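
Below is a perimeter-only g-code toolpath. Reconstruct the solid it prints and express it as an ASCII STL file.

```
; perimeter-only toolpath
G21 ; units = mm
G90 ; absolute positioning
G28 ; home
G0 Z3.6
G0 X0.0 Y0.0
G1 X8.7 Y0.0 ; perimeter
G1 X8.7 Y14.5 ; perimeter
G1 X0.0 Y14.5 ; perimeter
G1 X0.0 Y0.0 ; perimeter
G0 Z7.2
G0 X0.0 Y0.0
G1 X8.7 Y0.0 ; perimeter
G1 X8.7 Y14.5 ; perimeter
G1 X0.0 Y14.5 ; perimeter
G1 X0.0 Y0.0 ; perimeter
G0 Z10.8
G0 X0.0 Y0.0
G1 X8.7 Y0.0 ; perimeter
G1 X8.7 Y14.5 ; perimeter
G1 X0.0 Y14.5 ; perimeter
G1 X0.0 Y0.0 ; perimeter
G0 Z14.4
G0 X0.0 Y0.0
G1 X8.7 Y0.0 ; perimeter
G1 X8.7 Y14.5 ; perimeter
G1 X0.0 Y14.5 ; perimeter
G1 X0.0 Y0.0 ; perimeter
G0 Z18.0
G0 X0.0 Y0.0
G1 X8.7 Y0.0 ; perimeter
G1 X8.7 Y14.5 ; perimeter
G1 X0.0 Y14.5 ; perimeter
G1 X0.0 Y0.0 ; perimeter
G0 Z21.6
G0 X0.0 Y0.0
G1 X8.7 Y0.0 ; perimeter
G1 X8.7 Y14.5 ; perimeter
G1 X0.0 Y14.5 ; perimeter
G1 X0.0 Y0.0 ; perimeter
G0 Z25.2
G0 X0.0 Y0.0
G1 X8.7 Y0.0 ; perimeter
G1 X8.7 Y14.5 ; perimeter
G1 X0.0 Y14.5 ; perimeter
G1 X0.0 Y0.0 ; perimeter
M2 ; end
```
solid part
  facet normal 0.0000 0.0000 -1.0000
    outer loop
      vertex 8.7 14.5 0.0
      vertex 8.7 0.0 0.0
      vertex 0.0 0.0 0.0
    endloop
  endfacet
  facet normal 0.0000 0.0000 -1.0000
    outer loop
      vertex 0.0 14.5 0.0
      vertex 8.7 14.5 0.0
      vertex 0.0 0.0 0.0
    endloop
  endfacet
  facet normal 0.0000 0.0000 1.0000
    outer loop
      vertex 0.0 0.0 25.2
      vertex 8.7 0.0 25.2
      vertex 8.7 14.5 25.2
    endloop
  endfacet
  facet normal 0.0000 0.0000 1.0000
    outer loop
      vertex 0.0 0.0 25.2
      vertex 8.7 14.5 25.2
      vertex 0.0 14.5 25.2
    endloop
  endfacet
  facet normal 0.0000 -1.0000 0.0000
    outer loop
      vertex 0.0 0.0 0.0
      vertex 8.7 0.0 0.0
      vertex 8.7 0.0 25.2
    endloop
  endfacet
  facet normal 0.0000 -1.0000 0.0000
    outer loop
      vertex 0.0 0.0 0.0
      vertex 8.7 0.0 25.2
      vertex 0.0 0.0 25.2
    endloop
  endfacet
  facet normal 0.0000 1.0000 0.0000
    outer loop
      vertex 8.7 14.5 25.2
      vertex 8.7 14.5 0.0
      vertex 0.0 14.5 0.0
    endloop
  endfacet
  facet normal 0.0000 1.0000 0.0000
    outer loop
      vertex 0.0 14.5 25.2
      vertex 8.7 14.5 25.2
      vertex 0.0 14.5 0.0
    endloop
  endfacet
  facet normal -1.0000 0.0000 0.0000
    outer loop
      vertex 0.0 14.5 25.2
      vertex 0.0 14.5 0.0
      vertex 0.0 0.0 0.0
    endloop
  endfacet
  facet normal -1.0000 0.0000 0.0000
    outer loop
      vertex 0.0 0.0 25.2
      vertex 0.0 14.5 25.2
      vertex 0.0 0.0 0.0
    endloop
  endfacet
  facet normal 1.0000 0.0000 0.0000
    outer loop
      vertex 8.7 0.0 0.0
      vertex 8.7 14.5 0.0
      vertex 8.7 14.5 25.2
    endloop
  endfacet
  facet normal 1.0000 0.0000 0.0000
    outer loop
      vertex 8.7 0.0 0.0
      vertex 8.7 14.5 25.2
      vertex 8.7 0.0 25.2
    endloop
  endfacet
endsolid part

The G0 Z moves step by Δz≈3.6 mm. Every layer's G1 loop is the same polygon, so the solid is a straight extrusion of it from z=0 to z≈25.2. Closing with flat bottom and top caps and triangulating gives 12 facets — a rectangular box, roughly 8.7 × 14.5 mm footprint and 25.2 mm tall.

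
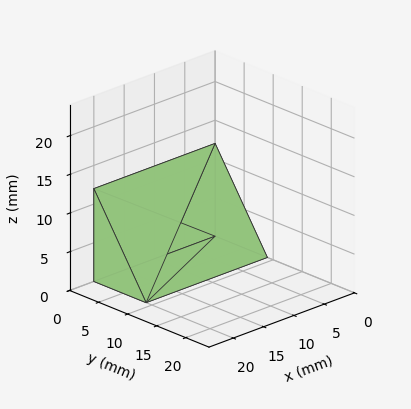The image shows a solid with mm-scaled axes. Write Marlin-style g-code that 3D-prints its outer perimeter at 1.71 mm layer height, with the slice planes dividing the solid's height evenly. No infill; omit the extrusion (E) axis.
Reading the render: the shape is a wedge (ramp): 20 × 9 mm base, rising to 12 mm along the y=0 edge and sloping linearly to z=0 at y=9 (dimensions read to the nearest mm from the axis ticks). For the g-code, the solid's height is divided into equal slices at the stated Δz and each level perimeter traced with G1 moves after a G0 lift.

; perimeter-only toolpath
G21 ; units = mm
G90 ; absolute positioning
G28 ; home
; layer 1
G0 Z1.71
G0 X0.00 Y0.00
G1 X20.00 Y0.00
G1 X20.00 Y7.71
G1 X0.00 Y7.71
G1 X0.00 Y0.00
; layer 2
G0 Z3.43
G0 X0.00 Y0.00
G1 X20.00 Y0.00
G1 X20.00 Y6.43
G1 X0.00 Y6.43
G1 X0.00 Y0.00
; layer 3
G0 Z5.14
G0 X0.00 Y0.00
G1 X20.00 Y0.00
G1 X20.00 Y5.14
G1 X0.00 Y5.14
G1 X0.00 Y0.00
; layer 4
G0 Z6.86
G0 X0.00 Y0.00
G1 X20.00 Y0.00
G1 X20.00 Y3.86
G1 X0.00 Y3.86
G1 X0.00 Y0.00
; layer 5
G0 Z8.57
G0 X0.00 Y0.00
G1 X20.00 Y0.00
G1 X20.00 Y2.57
G1 X0.00 Y2.57
G1 X0.00 Y0.00
; layer 6
G0 Z10.29
G0 X0.00 Y0.00
G1 X20.00 Y0.00
G1 X20.00 Y1.29
G1 X0.00 Y1.29
G1 X0.00 Y0.00
M2 ; end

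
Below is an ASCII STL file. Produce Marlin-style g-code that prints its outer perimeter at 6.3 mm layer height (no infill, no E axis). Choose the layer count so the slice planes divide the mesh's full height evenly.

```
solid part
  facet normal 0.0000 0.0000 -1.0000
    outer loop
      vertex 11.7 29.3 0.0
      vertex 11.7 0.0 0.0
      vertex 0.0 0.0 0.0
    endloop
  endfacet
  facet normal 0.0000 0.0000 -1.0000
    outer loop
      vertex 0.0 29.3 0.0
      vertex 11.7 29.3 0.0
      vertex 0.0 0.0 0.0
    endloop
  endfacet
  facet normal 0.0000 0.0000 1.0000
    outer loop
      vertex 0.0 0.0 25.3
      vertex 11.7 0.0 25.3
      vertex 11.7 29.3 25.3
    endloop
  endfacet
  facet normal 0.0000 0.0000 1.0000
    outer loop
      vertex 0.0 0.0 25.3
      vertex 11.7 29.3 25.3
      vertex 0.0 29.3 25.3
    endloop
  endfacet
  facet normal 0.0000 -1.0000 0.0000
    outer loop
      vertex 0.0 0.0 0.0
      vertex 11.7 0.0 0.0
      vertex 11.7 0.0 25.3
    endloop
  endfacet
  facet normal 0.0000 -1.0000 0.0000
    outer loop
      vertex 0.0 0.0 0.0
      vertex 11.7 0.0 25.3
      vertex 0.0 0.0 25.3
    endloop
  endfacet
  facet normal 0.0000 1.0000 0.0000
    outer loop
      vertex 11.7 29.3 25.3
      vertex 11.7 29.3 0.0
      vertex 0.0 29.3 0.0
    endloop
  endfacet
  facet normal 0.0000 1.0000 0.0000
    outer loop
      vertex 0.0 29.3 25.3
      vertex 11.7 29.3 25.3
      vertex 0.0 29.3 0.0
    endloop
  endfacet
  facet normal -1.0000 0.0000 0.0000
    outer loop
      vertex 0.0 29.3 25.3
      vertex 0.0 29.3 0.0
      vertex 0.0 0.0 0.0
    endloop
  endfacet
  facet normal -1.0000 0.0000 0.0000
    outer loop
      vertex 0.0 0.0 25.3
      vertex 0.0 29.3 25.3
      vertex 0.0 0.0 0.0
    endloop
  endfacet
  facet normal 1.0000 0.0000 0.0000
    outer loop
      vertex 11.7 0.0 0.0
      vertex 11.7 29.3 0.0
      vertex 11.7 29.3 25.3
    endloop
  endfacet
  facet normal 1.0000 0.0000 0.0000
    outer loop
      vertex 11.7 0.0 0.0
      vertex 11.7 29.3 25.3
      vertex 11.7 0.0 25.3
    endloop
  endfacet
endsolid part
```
; perimeter-only toolpath
G21 ; units = mm
G90 ; absolute positioning
G28 ; home
; layer 1
G0 Z6.3
G0 X0.0 Y0.0
G1 X11.7 Y0.0
G1 X11.7 Y29.3
G1 X0.0 Y29.3
G1 X0.0 Y0.0
; layer 2
G0 Z12.7
G0 X0.0 Y0.0
G1 X11.7 Y0.0
G1 X11.7 Y29.3
G1 X0.0 Y29.3
G1 X0.0 Y0.0
; layer 3
G0 Z19.0
G0 X0.0 Y0.0
G1 X11.7 Y0.0
G1 X11.7 Y29.3
G1 X0.0 Y29.3
G1 X0.0 Y0.0
; layer 4
G0 Z25.3
G0 X0.0 Y0.0
G1 X11.7 Y0.0
G1 X11.7 Y29.3
G1 X0.0 Y29.3
G1 X0.0 Y0.0
M2 ; end

The solid is a rectangular box, roughly 11.7 × 29.3 mm footprint and 25.3 mm tall. Slicing at Δz = 6.3 mm — 4 equal slices spanning the solid's height, so layer i sits at z = i·h/4 — gives 4 non-empty perimeters. Each is a 4-segment closed polygon; G0 lifts to the layer z and rapids to the start vertex, then G1 traces the edges.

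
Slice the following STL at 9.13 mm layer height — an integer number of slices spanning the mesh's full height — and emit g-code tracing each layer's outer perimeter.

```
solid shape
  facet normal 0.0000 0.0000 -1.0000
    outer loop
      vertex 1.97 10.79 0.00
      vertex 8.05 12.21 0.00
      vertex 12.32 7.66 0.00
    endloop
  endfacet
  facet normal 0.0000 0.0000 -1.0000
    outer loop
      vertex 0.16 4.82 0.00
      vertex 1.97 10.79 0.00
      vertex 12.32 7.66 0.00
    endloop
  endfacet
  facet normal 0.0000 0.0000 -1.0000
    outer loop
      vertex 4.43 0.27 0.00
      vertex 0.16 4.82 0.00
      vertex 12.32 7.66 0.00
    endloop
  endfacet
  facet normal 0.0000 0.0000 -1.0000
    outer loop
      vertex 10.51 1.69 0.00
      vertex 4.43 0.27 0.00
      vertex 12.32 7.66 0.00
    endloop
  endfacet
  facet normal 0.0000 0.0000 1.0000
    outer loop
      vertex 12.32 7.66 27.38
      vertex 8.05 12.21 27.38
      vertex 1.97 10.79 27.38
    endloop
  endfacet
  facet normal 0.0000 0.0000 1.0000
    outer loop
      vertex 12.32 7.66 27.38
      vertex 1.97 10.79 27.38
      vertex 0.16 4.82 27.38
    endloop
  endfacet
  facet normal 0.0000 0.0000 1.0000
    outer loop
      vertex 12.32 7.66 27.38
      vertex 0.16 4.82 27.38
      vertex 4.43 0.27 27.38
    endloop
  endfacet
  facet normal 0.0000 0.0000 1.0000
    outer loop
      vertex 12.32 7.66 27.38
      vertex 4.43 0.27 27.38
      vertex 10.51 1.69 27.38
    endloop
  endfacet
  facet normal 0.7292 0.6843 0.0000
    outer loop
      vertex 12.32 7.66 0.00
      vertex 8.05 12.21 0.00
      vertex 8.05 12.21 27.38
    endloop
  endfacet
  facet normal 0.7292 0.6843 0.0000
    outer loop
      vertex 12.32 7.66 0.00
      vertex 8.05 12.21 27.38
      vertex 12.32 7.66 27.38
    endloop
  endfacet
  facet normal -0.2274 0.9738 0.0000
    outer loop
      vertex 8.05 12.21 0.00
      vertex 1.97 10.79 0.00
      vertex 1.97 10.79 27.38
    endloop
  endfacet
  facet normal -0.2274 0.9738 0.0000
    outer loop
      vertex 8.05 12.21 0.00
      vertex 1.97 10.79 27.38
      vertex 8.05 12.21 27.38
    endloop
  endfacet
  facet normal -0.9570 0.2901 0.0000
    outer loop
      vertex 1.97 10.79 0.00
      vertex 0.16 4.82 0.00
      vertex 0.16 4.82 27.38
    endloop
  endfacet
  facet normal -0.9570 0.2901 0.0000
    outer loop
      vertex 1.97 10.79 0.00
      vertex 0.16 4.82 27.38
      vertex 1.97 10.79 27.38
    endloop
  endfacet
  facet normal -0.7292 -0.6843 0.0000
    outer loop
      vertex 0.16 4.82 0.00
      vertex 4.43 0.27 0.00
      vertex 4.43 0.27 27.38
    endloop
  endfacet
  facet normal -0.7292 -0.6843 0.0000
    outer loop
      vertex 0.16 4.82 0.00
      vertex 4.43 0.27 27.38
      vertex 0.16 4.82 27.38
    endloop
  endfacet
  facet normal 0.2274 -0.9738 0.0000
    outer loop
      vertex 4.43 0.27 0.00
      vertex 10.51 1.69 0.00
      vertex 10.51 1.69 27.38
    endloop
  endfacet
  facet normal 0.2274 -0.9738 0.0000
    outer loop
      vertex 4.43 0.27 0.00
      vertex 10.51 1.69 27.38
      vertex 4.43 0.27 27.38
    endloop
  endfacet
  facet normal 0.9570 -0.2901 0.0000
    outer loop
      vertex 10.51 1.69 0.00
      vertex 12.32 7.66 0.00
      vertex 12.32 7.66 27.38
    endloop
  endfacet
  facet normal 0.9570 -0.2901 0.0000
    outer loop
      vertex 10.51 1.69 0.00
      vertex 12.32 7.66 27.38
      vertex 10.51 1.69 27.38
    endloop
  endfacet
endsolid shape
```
; perimeter-only toolpath
G21 ; units = mm
G90 ; absolute positioning
G28 ; home
; layer 1
G0 Z9.13
G0 X12.32 Y7.66
G1 X8.05 Y12.21
G1 X1.97 Y10.79
G1 X0.16 Y4.82
G1 X4.43 Y0.27
G1 X10.51 Y1.69
G1 X12.32 Y7.66
; layer 2
G0 Z18.25
G0 X12.32 Y7.66
G1 X8.05 Y12.21
G1 X1.97 Y10.79
G1 X0.16 Y4.82
G1 X4.43 Y0.27
G1 X10.51 Y1.69
G1 X12.32 Y7.66
; layer 3
G0 Z27.38
G0 X12.32 Y7.66
G1 X8.05 Y12.21
G1 X1.97 Y10.79
G1 X0.16 Y4.82
G1 X4.43 Y0.27
G1 X10.51 Y1.69
G1 X12.32 Y7.66
M2 ; end

The solid is a regular 6-sided prism (a cylinder approximated with 6 flat sides), circumscribed radius ≈ 6.24 mm, height ≈ 27.4 mm. Slicing at Δz = 9.13 mm — 3 equal slices spanning the solid's height, so layer i sits at z = i·h/3 — gives 3 non-empty perimeters. Each is a 6-segment closed polygon; G0 lifts to the layer z and rapids to the start vertex, then G1 traces the edges.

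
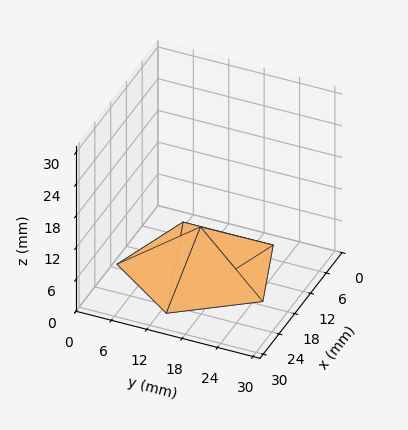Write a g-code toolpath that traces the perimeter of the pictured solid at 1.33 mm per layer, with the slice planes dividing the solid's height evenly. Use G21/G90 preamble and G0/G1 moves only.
Reading the render: the shape is a regular 5-sided pyramid, base circumscribed radius ≈ 13 mm, apex at z ≈ 8 mm (dimensions read to the nearest mm from the axis ticks). For the g-code, the solid's height is divided into equal slices at the stated Δz and each level perimeter traced with G1 moves after a G0 lift.

; perimeter-only toolpath
G21 ; units = mm
G90 ; absolute positioning
G28 ; home
; layer 1
G0 Z1.33
G0 X23.83 Y13.00
G1 X16.35 Y23.30
G1 X4.23 Y19.37
G1 X4.23 Y6.63
G1 X16.35 Y2.70
G1 X23.83 Y13.00
; layer 2
G0 Z2.67
G0 X21.67 Y13.00
G1 X15.68 Y21.24
G1 X5.99 Y18.09
G1 X5.99 Y7.91
G1 X15.68 Y4.76
G1 X21.67 Y13.00
; layer 3
G0 Z4.00
G0 X19.50 Y13.00
G1 X15.01 Y19.18
G1 X7.74 Y16.82
G1 X7.74 Y9.18
G1 X15.01 Y6.82
G1 X19.50 Y13.00
; layer 4
G0 Z5.33
G0 X17.33 Y13.00
G1 X14.34 Y17.12
G1 X9.49 Y15.55
G1 X9.49 Y10.45
G1 X14.34 Y8.88
G1 X17.33 Y13.00
; layer 5
G0 Z6.67
G0 X15.17 Y13.00
G1 X13.67 Y15.06
G1 X11.25 Y14.27
G1 X11.25 Y11.73
G1 X13.67 Y10.94
G1 X15.17 Y13.00
M2 ; end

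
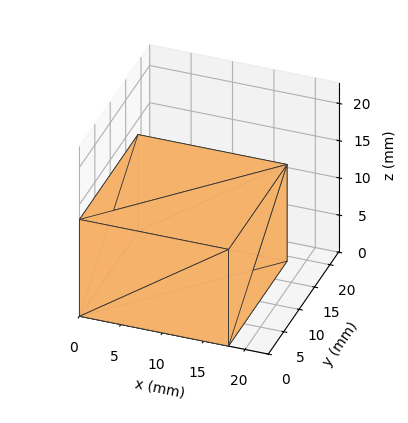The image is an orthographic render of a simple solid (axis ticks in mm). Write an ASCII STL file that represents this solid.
Reading the render: the shape is a rectangular box, roughly 18 × 19 mm footprint and 13 mm tall (dimensions read to the nearest mm from the axis ticks). For the STL, each face is triangulated and given an outward normal.

solid part
  facet normal 0.0000 0.0000 -1.0000
    outer loop
      vertex 18.00 19.00 0.00
      vertex 18.00 0.00 0.00
      vertex 0.00 0.00 0.00
    endloop
  endfacet
  facet normal 0.0000 0.0000 -1.0000
    outer loop
      vertex 0.00 19.00 0.00
      vertex 18.00 19.00 0.00
      vertex 0.00 0.00 0.00
    endloop
  endfacet
  facet normal 0.0000 0.0000 1.0000
    outer loop
      vertex 0.00 0.00 13.00
      vertex 18.00 0.00 13.00
      vertex 18.00 19.00 13.00
    endloop
  endfacet
  facet normal 0.0000 0.0000 1.0000
    outer loop
      vertex 0.00 0.00 13.00
      vertex 18.00 19.00 13.00
      vertex 0.00 19.00 13.00
    endloop
  endfacet
  facet normal 0.0000 -1.0000 0.0000
    outer loop
      vertex 0.00 0.00 0.00
      vertex 18.00 0.00 0.00
      vertex 18.00 0.00 13.00
    endloop
  endfacet
  facet normal 0.0000 -1.0000 0.0000
    outer loop
      vertex 0.00 0.00 0.00
      vertex 18.00 0.00 13.00
      vertex 0.00 0.00 13.00
    endloop
  endfacet
  facet normal 0.0000 1.0000 0.0000
    outer loop
      vertex 18.00 19.00 13.00
      vertex 18.00 19.00 0.00
      vertex 0.00 19.00 0.00
    endloop
  endfacet
  facet normal 0.0000 1.0000 0.0000
    outer loop
      vertex 0.00 19.00 13.00
      vertex 18.00 19.00 13.00
      vertex 0.00 19.00 0.00
    endloop
  endfacet
  facet normal -1.0000 0.0000 0.0000
    outer loop
      vertex 0.00 19.00 13.00
      vertex 0.00 19.00 0.00
      vertex 0.00 0.00 0.00
    endloop
  endfacet
  facet normal -1.0000 0.0000 0.0000
    outer loop
      vertex 0.00 0.00 13.00
      vertex 0.00 19.00 13.00
      vertex 0.00 0.00 0.00
    endloop
  endfacet
  facet normal 1.0000 0.0000 0.0000
    outer loop
      vertex 18.00 0.00 0.00
      vertex 18.00 19.00 0.00
      vertex 18.00 19.00 13.00
    endloop
  endfacet
  facet normal 1.0000 0.0000 0.0000
    outer loop
      vertex 18.00 0.00 0.00
      vertex 18.00 19.00 13.00
      vertex 18.00 0.00 13.00
    endloop
  endfacet
endsolid part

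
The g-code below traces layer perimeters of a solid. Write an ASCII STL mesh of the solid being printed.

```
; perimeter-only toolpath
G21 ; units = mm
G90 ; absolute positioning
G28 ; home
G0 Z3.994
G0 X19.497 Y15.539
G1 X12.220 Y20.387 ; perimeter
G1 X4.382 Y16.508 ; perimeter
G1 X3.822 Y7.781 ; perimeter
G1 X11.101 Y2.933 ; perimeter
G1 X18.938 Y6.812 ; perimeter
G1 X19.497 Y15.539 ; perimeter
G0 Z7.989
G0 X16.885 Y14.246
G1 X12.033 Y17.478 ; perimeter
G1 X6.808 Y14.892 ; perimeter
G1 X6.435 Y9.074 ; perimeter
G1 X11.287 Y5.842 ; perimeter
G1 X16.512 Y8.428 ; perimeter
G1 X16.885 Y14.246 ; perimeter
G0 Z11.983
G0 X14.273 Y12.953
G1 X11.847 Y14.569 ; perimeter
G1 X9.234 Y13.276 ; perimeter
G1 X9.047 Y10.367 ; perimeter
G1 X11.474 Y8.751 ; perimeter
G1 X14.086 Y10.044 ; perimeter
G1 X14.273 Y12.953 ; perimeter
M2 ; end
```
solid part
  facet normal 0.0000 0.0000 -1.0000
    outer loop
      vertex 1.956 18.124 0.000
      vertex 12.406 23.296 0.000
      vertex 22.110 16.832 0.000
    endloop
  endfacet
  facet normal 0.0000 0.0000 -1.0000
    outer loop
      vertex 1.210 6.488 0.000
      vertex 1.956 18.124 0.000
      vertex 22.110 16.832 0.000
    endloop
  endfacet
  facet normal 0.0000 0.0000 -1.0000
    outer loop
      vertex 10.914 0.024 0.000
      vertex 1.210 6.488 0.000
      vertex 22.110 16.832 0.000
    endloop
  endfacet
  facet normal 0.0000 0.0000 -1.0000
    outer loop
      vertex 21.364 5.196 0.000
      vertex 10.914 0.024 0.000
      vertex 22.110 16.832 0.000
    endloop
  endfacet
  facet normal 0.4686 0.7035 0.5343
    outer loop
      vertex 22.110 16.832 0.000
      vertex 12.406 23.296 0.000
      vertex 11.660 11.660 15.977
    endloop
  endfacet
  facet normal -0.3750 0.7576 0.5343
    outer loop
      vertex 12.406 23.296 0.000
      vertex 1.956 18.124 0.000
      vertex 11.660 11.660 15.977
    endloop
  endfacet
  facet normal -0.8436 0.0541 0.5343
    outer loop
      vertex 1.956 18.124 0.000
      vertex 1.210 6.488 0.000
      vertex 11.660 11.660 15.977
    endloop
  endfacet
  facet normal -0.4686 -0.7035 0.5343
    outer loop
      vertex 1.210 6.488 0.000
      vertex 10.914 0.024 0.000
      vertex 11.660 11.660 15.977
    endloop
  endfacet
  facet normal 0.3750 -0.7576 0.5343
    outer loop
      vertex 10.914 0.024 0.000
      vertex 21.364 5.196 0.000
      vertex 11.660 11.660 15.977
    endloop
  endfacet
  facet normal 0.8436 -0.0541 0.5343
    outer loop
      vertex 21.364 5.196 0.000
      vertex 22.110 16.832 0.000
      vertex 11.660 11.660 15.977
    endloop
  endfacet
endsolid part

The G0 Z moves step by Δz≈3.994 mm. The G1 loops shrink linearly with z, so the solid tapers from its base footprint up to z≈16. Closing with a flat bottom cap and the tapered top and triangulating gives 10 facets — a regular 6-sided pyramid, base circumscribed radius ≈ 11.7 mm, apex at z ≈ 16 mm.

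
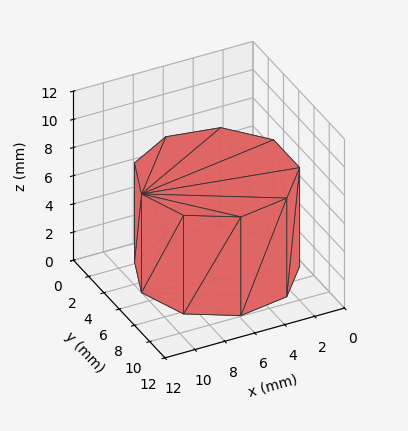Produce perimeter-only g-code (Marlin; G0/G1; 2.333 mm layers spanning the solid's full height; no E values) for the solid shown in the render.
Reading the render: the shape is a regular 9-sided prism (a cylinder approximated with 9 flat sides), circumscribed radius ≈ 5 mm, height ≈ 7 mm (dimensions read to the nearest mm from the axis ticks). For the g-code, the solid's height is divided into equal slices at the stated Δz and each level perimeter traced with G1 moves after a G0 lift.

; perimeter-only toolpath
G21 ; units = mm
G90 ; absolute positioning
G28 ; home
; layer 1
G0 Z2.333
G0 X10.000 Y5.000
G1 X8.830 Y8.214
G1 X5.868 Y9.924
G1 X2.500 Y9.330
G1 X0.302 Y6.710
G1 X0.302 Y3.290
G1 X2.500 Y0.670
G1 X5.868 Y0.076
G1 X8.830 Y1.786
G1 X10.000 Y5.000
; layer 2
G0 Z4.667
G0 X10.000 Y5.000
G1 X8.830 Y8.214
G1 X5.868 Y9.924
G1 X2.500 Y9.330
G1 X0.302 Y6.710
G1 X0.302 Y3.290
G1 X2.500 Y0.670
G1 X5.868 Y0.076
G1 X8.830 Y1.786
G1 X10.000 Y5.000
; layer 3
G0 Z7.000
G0 X10.000 Y5.000
G1 X8.830 Y8.214
G1 X5.868 Y9.924
G1 X2.500 Y9.330
G1 X0.302 Y6.710
G1 X0.302 Y3.290
G1 X2.500 Y0.670
G1 X5.868 Y0.076
G1 X8.830 Y1.786
G1 X10.000 Y5.000
M2 ; end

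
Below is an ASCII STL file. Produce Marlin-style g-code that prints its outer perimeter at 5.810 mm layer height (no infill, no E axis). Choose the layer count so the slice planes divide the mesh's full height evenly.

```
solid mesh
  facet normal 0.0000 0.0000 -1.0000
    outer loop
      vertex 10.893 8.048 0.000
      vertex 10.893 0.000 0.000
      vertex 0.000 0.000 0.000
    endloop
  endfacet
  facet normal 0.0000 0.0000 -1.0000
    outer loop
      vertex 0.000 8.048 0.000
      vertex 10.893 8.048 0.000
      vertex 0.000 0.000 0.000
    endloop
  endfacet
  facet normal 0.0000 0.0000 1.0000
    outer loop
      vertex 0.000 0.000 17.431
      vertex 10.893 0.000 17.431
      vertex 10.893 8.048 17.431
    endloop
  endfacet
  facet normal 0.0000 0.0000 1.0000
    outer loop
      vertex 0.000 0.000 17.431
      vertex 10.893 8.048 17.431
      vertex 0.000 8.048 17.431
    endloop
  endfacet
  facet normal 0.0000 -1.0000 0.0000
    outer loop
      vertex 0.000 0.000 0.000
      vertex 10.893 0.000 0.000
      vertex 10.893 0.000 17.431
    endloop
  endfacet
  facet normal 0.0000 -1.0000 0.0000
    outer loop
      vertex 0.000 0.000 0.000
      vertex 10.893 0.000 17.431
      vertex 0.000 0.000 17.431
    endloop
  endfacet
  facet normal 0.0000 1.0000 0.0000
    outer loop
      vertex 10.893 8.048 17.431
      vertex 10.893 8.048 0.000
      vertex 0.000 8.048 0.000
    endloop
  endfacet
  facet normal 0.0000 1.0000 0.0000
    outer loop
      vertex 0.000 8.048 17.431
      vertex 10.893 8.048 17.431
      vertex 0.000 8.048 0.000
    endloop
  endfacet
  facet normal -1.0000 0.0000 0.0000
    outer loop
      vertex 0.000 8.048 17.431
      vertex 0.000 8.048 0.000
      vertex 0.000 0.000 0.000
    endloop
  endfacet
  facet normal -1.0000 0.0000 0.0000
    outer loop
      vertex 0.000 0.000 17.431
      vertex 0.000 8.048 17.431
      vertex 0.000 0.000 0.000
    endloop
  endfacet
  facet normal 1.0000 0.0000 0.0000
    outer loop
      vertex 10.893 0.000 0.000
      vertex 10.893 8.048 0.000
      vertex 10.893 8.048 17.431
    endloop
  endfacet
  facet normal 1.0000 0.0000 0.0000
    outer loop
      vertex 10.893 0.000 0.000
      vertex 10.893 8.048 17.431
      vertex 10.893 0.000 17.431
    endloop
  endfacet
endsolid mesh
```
; perimeter-only toolpath
G21 ; units = mm
G90 ; absolute positioning
G28 ; home
; layer 1
G0 Z5.810
G0 X0.000 Y0.000
G1 X10.893 Y0.000
G1 X10.893 Y8.048
G1 X0.000 Y8.048
G1 X0.000 Y0.000
; layer 2
G0 Z11.621
G0 X0.000 Y0.000
G1 X10.893 Y0.000
G1 X10.893 Y8.048
G1 X0.000 Y8.048
G1 X0.000 Y0.000
; layer 3
G0 Z17.431
G0 X0.000 Y0.000
G1 X10.893 Y0.000
G1 X10.893 Y8.048
G1 X0.000 Y8.048
G1 X0.000 Y0.000
M2 ; end

The solid is a rectangular box, roughly 10.9 × 8.05 mm footprint and 17.4 mm tall. Slicing at Δz = 5.810 mm — 3 equal slices spanning the solid's height, so layer i sits at z = i·h/3 — gives 3 non-empty perimeters. Each is a 4-segment closed polygon; G0 lifts to the layer z and rapids to the start vertex, then G1 traces the edges.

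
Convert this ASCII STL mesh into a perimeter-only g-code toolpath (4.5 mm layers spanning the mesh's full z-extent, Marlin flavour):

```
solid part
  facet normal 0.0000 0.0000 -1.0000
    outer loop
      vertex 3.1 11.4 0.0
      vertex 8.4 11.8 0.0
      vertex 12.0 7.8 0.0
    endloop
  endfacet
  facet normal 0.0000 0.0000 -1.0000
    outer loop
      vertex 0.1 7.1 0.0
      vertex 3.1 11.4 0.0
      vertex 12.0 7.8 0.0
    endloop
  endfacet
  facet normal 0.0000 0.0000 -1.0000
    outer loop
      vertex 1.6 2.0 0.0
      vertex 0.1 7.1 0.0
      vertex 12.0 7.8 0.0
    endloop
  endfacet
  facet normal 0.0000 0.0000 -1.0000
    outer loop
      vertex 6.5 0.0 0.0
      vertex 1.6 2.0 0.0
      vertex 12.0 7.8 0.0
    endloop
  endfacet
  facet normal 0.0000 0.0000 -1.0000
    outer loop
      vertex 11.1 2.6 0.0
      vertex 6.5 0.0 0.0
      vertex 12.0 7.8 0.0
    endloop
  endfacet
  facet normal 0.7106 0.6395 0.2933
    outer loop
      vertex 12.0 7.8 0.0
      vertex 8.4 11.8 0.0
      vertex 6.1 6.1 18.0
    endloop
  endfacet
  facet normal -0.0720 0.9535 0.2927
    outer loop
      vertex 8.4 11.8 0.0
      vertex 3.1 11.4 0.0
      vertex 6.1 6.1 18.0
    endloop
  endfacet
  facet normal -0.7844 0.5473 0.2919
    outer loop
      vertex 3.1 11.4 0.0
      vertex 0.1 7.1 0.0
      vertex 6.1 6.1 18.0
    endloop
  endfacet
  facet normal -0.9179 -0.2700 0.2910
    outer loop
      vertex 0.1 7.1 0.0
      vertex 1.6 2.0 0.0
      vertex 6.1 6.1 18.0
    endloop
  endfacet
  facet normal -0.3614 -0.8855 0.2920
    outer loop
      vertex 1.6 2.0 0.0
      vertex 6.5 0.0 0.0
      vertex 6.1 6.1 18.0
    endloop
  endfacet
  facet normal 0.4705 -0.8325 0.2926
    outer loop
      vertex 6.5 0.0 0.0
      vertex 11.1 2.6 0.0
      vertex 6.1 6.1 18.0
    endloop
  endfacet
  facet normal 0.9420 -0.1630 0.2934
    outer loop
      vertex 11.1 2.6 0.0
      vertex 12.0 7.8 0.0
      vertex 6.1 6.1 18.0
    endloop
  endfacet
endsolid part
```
; perimeter-only toolpath
G21 ; units = mm
G90 ; absolute positioning
G28 ; home
; layer 1
G0 Z4.5
G0 X10.5 Y7.4
G1 X7.8 Y10.4
G1 X3.9 Y10.1
G1 X1.6 Y6.8
G1 X2.7 Y3.0
G1 X6.4 Y1.5
G1 X9.8 Y3.5
G1 X10.5 Y7.4
; layer 2
G0 Z9.0
G0 X9.1 Y6.9
G1 X7.2 Y8.9
G1 X4.6 Y8.8
G1 X3.1 Y6.6
G1 X3.8 Y4.0
G1 X6.3 Y3.0
G1 X8.6 Y4.3
G1 X9.1 Y6.9
; layer 3
G0 Z13.5
G0 X7.6 Y6.5
G1 X6.7 Y7.5
G1 X5.3 Y7.4
G1 X4.6 Y6.3
G1 X5.0 Y5.1
G1 X6.2 Y4.6
G1 X7.3 Y5.2
G1 X7.6 Y6.5
M2 ; end

The solid is a regular 7-sided pyramid, base circumscribed radius ≈ 6.1 mm, apex at z ≈ 18 mm. Slicing at Δz = 4.5 mm — 4 equal slices spanning the solid's height, so layer i sits at z = i·h/4 — gives 3 non-empty perimeters. Each is a 7-segment closed polygon; G0 lifts to the layer z and rapids to the start vertex, then G1 traces the edges. The cross-section shrinks linearly with z (the slice at the apex is degenerate and omitted).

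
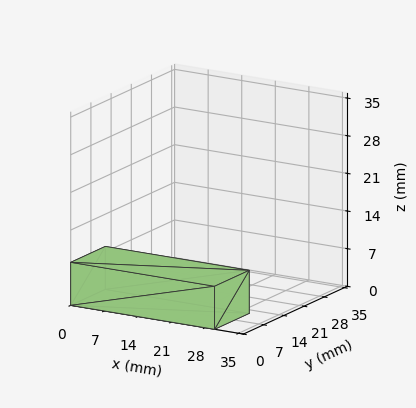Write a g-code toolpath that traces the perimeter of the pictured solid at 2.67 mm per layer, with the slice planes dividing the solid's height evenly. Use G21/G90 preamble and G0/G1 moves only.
Reading the render: the shape is a rectangular box, roughly 30 × 12 mm footprint and 8 mm tall (dimensions read to the nearest mm from the axis ticks). For the g-code, the solid's height is divided into equal slices at the stated Δz and each level perimeter traced with G1 moves after a G0 lift.

; perimeter-only toolpath
G21 ; units = mm
G90 ; absolute positioning
G28 ; home
; layer 1
G0 Z2.67
G0 X0.00 Y0.00
G1 X30.00 Y0.00
G1 X30.00 Y12.00
G1 X0.00 Y12.00
G1 X0.00 Y0.00
; layer 2
G0 Z5.33
G0 X0.00 Y0.00
G1 X30.00 Y0.00
G1 X30.00 Y12.00
G1 X0.00 Y12.00
G1 X0.00 Y0.00
; layer 3
G0 Z8.00
G0 X0.00 Y0.00
G1 X30.00 Y0.00
G1 X30.00 Y12.00
G1 X0.00 Y12.00
G1 X0.00 Y0.00
M2 ; end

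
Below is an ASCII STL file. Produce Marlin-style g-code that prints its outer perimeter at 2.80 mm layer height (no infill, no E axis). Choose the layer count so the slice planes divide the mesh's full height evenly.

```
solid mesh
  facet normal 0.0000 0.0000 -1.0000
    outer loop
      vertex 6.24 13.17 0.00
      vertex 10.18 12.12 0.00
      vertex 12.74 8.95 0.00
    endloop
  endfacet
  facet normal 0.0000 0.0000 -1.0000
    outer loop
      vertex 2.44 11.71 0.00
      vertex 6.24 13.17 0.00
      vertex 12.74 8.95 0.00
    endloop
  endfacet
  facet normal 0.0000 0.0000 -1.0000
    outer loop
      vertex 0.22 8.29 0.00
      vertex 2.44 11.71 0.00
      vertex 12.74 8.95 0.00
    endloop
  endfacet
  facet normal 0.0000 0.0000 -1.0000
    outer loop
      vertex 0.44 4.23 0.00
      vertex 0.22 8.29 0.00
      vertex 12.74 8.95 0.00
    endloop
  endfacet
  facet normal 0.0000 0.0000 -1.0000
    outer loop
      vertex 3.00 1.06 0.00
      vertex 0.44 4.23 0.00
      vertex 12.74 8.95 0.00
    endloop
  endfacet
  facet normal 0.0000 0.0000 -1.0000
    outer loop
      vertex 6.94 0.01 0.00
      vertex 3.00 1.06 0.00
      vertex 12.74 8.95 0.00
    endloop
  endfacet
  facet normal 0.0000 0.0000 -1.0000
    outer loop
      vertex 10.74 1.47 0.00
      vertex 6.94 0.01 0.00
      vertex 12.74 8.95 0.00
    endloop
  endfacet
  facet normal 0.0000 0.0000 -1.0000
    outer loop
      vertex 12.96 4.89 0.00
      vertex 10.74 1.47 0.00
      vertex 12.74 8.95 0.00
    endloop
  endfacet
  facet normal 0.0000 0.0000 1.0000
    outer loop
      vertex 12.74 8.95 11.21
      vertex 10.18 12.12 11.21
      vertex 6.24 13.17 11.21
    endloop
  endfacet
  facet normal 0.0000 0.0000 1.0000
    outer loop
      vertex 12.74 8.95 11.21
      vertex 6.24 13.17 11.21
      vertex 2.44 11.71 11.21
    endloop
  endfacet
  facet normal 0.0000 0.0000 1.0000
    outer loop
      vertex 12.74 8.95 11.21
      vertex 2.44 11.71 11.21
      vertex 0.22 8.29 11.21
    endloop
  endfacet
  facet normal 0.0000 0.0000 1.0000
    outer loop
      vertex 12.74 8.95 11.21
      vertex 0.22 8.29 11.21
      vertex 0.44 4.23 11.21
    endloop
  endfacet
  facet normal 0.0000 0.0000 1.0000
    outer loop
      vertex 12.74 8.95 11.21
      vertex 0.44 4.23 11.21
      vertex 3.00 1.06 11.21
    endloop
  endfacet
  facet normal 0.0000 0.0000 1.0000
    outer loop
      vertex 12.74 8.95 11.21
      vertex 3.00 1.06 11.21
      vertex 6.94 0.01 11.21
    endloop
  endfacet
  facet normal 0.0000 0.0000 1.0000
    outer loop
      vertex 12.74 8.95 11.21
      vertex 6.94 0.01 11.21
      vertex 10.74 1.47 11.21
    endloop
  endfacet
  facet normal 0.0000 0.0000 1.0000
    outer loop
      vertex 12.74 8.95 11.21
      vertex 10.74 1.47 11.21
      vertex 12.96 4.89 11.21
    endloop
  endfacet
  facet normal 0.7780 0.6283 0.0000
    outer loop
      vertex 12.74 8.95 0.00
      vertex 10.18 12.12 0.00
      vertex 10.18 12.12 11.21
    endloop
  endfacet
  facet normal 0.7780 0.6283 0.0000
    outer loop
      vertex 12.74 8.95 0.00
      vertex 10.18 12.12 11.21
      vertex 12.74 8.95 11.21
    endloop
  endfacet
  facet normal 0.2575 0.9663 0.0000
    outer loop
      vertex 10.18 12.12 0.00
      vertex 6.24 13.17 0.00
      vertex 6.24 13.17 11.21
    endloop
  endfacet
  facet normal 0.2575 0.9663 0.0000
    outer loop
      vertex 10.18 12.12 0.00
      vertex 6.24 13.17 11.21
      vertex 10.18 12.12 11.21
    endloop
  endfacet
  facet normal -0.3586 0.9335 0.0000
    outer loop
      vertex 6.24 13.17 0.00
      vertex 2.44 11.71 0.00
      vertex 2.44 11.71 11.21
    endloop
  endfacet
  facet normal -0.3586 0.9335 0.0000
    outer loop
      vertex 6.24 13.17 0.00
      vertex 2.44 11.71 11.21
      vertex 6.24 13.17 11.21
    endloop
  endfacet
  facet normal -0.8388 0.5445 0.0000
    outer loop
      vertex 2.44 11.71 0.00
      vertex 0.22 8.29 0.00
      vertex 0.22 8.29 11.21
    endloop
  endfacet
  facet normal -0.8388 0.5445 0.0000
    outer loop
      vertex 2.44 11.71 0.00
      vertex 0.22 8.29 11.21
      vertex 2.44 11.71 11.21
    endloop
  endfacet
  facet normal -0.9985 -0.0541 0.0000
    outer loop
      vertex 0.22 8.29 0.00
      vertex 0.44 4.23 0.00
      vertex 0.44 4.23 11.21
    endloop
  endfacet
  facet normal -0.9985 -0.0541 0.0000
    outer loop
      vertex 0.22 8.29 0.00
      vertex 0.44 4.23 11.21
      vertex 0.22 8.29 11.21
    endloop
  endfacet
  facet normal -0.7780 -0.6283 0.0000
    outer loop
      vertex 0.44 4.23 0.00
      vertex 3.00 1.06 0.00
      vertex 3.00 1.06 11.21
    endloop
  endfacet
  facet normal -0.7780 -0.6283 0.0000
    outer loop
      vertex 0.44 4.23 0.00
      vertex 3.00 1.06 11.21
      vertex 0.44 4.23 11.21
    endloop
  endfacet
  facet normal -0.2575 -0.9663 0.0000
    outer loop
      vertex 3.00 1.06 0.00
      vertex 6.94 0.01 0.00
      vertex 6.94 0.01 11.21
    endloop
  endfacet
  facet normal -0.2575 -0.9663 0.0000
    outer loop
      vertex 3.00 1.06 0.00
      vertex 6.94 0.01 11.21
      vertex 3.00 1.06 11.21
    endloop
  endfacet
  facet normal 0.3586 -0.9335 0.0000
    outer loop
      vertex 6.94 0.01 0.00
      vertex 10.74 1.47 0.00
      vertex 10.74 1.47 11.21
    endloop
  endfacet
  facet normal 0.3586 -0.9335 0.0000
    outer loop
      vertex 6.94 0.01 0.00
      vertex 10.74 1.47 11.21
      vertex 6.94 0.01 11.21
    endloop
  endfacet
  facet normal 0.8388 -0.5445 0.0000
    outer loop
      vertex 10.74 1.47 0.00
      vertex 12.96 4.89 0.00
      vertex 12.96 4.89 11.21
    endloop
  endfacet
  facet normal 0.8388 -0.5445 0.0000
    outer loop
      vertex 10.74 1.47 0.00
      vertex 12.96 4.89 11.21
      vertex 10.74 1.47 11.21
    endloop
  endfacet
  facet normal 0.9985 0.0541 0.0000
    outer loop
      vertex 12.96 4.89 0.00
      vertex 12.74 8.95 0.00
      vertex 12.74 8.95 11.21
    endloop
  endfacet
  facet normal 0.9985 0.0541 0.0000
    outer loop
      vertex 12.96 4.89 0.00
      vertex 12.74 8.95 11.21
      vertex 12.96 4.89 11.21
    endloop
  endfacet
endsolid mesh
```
; perimeter-only toolpath
G21 ; units = mm
G90 ; absolute positioning
G28 ; home
; layer 1
G0 Z2.80
G0 X12.74 Y8.95
G1 X10.18 Y12.12
G1 X6.24 Y13.17
G1 X2.44 Y11.71
G1 X0.22 Y8.29
G1 X0.44 Y4.23
G1 X3.00 Y1.06
G1 X6.94 Y0.01
G1 X10.74 Y1.47
G1 X12.96 Y4.89
G1 X12.74 Y8.95
; layer 2
G0 Z5.61
G0 X12.74 Y8.95
G1 X10.18 Y12.12
G1 X6.24 Y13.17
G1 X2.44 Y11.71
G1 X0.22 Y8.29
G1 X0.44 Y4.23
G1 X3.00 Y1.06
G1 X6.94 Y0.01
G1 X10.74 Y1.47
G1 X12.96 Y4.89
G1 X12.74 Y8.95
; layer 3
G0 Z8.41
G0 X12.74 Y8.95
G1 X10.18 Y12.12
G1 X6.24 Y13.17
G1 X2.44 Y11.71
G1 X0.22 Y8.29
G1 X0.44 Y4.23
G1 X3.00 Y1.06
G1 X6.94 Y0.01
G1 X10.74 Y1.47
G1 X12.96 Y4.89
G1 X12.74 Y8.95
; layer 4
G0 Z11.21
G0 X12.74 Y8.95
G1 X10.18 Y12.12
G1 X6.24 Y13.17
G1 X2.44 Y11.71
G1 X0.22 Y8.29
G1 X0.44 Y4.23
G1 X3.00 Y1.06
G1 X6.94 Y0.01
G1 X10.74 Y1.47
G1 X12.96 Y4.89
G1 X12.74 Y8.95
M2 ; end

The solid is a regular 10-sided prism (a cylinder approximated with 10 flat sides), circumscribed radius ≈ 6.59 mm, height ≈ 11.2 mm. Slicing at Δz = 2.80 mm — 4 equal slices spanning the solid's height, so layer i sits at z = i·h/4 — gives 4 non-empty perimeters. Each is a 10-segment closed polygon; G0 lifts to the layer z and rapids to the start vertex, then G1 traces the edges.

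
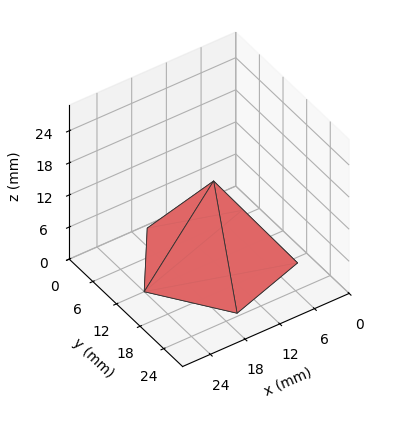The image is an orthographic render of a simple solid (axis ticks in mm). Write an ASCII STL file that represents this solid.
Reading the render: the shape is a regular 5-sided pyramid, base circumscribed radius ≈ 12 mm, apex at z ≈ 15 mm (dimensions read to the nearest mm from the axis ticks). For the STL, each face is triangulated and given an outward normal.

solid part
  facet normal 0.0000 0.0000 -1.0000
    outer loop
      vertex 2.29 19.05 0.00
      vertex 15.71 23.41 0.00
      vertex 24.00 12.00 0.00
    endloop
  endfacet
  facet normal 0.0000 0.0000 -1.0000
    outer loop
      vertex 2.29 4.95 0.00
      vertex 2.29 19.05 0.00
      vertex 24.00 12.00 0.00
    endloop
  endfacet
  facet normal 0.0000 0.0000 -1.0000
    outer loop
      vertex 15.71 0.59 0.00
      vertex 2.29 4.95 0.00
      vertex 24.00 12.00 0.00
    endloop
  endfacet
  facet normal 0.6792 0.4935 0.5433
    outer loop
      vertex 24.00 12.00 0.00
      vertex 15.71 23.41 0.00
      vertex 12.00 12.00 15.00
    endloop
  endfacet
  facet normal -0.2594 0.7985 0.5432
    outer loop
      vertex 15.71 23.41 0.00
      vertex 2.29 19.05 0.00
      vertex 12.00 12.00 15.00
    endloop
  endfacet
  facet normal -0.8395 0.0000 0.5434
    outer loop
      vertex 2.29 19.05 0.00
      vertex 2.29 4.95 0.00
      vertex 12.00 12.00 15.00
    endloop
  endfacet
  facet normal -0.2594 -0.7985 0.5432
    outer loop
      vertex 2.29 4.95 0.00
      vertex 15.71 0.59 0.00
      vertex 12.00 12.00 15.00
    endloop
  endfacet
  facet normal 0.6792 -0.4935 0.5433
    outer loop
      vertex 15.71 0.59 0.00
      vertex 24.00 12.00 0.00
      vertex 12.00 12.00 15.00
    endloop
  endfacet
endsolid part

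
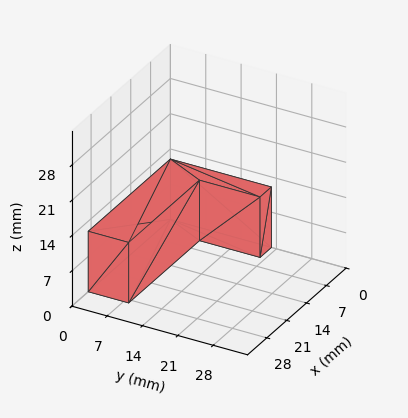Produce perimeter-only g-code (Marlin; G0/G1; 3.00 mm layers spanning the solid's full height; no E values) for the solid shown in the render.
Reading the render: the shape is an L-shaped prism: outer 29 × 20 mm, arm thicknesses ≈ 8 mm (horizontal) and 4 mm (vertical), extruded 12 mm in z (dimensions read to the nearest mm from the axis ticks). For the g-code, the solid's height is divided into equal slices at the stated Δz and each level perimeter traced with G1 moves after a G0 lift.

; perimeter-only toolpath
G21 ; units = mm
G90 ; absolute positioning
G28 ; home
; layer 1
G0 Z3.00
G0 X0.00 Y0.00
G1 X29.00 Y0.00
G1 X29.00 Y8.00
G1 X4.00 Y8.00
G1 X4.00 Y20.00
G1 X0.00 Y20.00
G1 X0.00 Y0.00
; layer 2
G0 Z6.00
G0 X0.00 Y0.00
G1 X29.00 Y0.00
G1 X29.00 Y8.00
G1 X4.00 Y8.00
G1 X4.00 Y20.00
G1 X0.00 Y20.00
G1 X0.00 Y0.00
; layer 3
G0 Z9.00
G0 X0.00 Y0.00
G1 X29.00 Y0.00
G1 X29.00 Y8.00
G1 X4.00 Y8.00
G1 X4.00 Y20.00
G1 X0.00 Y20.00
G1 X0.00 Y0.00
; layer 4
G0 Z12.00
G0 X0.00 Y0.00
G1 X29.00 Y0.00
G1 X29.00 Y8.00
G1 X4.00 Y8.00
G1 X4.00 Y20.00
G1 X0.00 Y20.00
G1 X0.00 Y0.00
M2 ; end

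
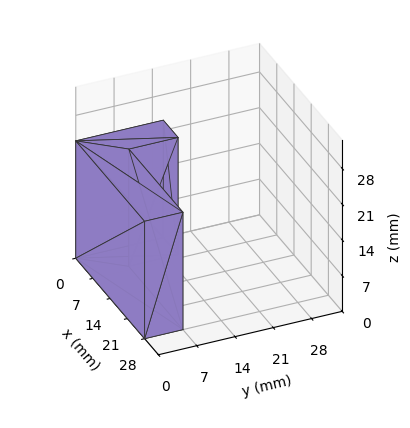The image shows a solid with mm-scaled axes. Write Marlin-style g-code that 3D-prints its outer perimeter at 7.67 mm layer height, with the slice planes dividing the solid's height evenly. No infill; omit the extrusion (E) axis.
Reading the render: the shape is an L-shaped prism: outer 28 × 16 mm, arm thicknesses ≈ 7 mm (horizontal) and 6 mm (vertical), extruded 23 mm in z (dimensions read to the nearest mm from the axis ticks). For the g-code, the solid's height is divided into equal slices at the stated Δz and each level perimeter traced with G1 moves after a G0 lift.

; perimeter-only toolpath
G21 ; units = mm
G90 ; absolute positioning
G28 ; home
; layer 1
G0 Z7.67
G0 X0.00 Y0.00
G1 X28.00 Y0.00
G1 X28.00 Y7.00
G1 X6.00 Y7.00
G1 X6.00 Y16.00
G1 X0.00 Y16.00
G1 X0.00 Y0.00
; layer 2
G0 Z15.33
G0 X0.00 Y0.00
G1 X28.00 Y0.00
G1 X28.00 Y7.00
G1 X6.00 Y7.00
G1 X6.00 Y16.00
G1 X0.00 Y16.00
G1 X0.00 Y0.00
; layer 3
G0 Z23.00
G0 X0.00 Y0.00
G1 X28.00 Y0.00
G1 X28.00 Y7.00
G1 X6.00 Y7.00
G1 X6.00 Y16.00
G1 X0.00 Y16.00
G1 X0.00 Y0.00
M2 ; end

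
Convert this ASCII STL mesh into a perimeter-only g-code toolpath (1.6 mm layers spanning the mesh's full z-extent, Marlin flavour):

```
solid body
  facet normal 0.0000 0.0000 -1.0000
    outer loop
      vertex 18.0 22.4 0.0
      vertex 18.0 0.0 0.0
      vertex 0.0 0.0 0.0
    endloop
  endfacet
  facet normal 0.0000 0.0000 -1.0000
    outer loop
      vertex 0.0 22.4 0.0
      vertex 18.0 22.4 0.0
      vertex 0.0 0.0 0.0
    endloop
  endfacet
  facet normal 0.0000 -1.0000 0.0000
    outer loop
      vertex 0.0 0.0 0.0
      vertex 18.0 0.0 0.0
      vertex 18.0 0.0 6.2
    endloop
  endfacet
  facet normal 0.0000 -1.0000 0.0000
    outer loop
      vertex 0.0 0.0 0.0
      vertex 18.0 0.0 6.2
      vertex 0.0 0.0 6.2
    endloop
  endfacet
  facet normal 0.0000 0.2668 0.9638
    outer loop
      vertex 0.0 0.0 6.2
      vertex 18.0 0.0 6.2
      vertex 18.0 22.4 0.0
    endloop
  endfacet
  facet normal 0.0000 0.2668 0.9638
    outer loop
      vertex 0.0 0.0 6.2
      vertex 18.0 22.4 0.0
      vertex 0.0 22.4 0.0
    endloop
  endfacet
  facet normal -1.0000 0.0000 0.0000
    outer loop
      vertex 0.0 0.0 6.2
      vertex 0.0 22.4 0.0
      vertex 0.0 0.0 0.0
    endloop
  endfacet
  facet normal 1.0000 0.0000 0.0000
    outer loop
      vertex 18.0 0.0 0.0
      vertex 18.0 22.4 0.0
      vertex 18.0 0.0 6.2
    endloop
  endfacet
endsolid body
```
; perimeter-only toolpath
G21 ; units = mm
G90 ; absolute positioning
G28 ; home
; layer 1
G0 Z1.6
G0 X0.0 Y0.0
G1 X18.0 Y0.0
G1 X18.0 Y16.8
G1 X0.0 Y16.8
G1 X0.0 Y0.0
; layer 2
G0 Z3.1
G0 X0.0 Y0.0
G1 X18.0 Y0.0
G1 X18.0 Y11.2
G1 X0.0 Y11.2
G1 X0.0 Y0.0
; layer 3
G0 Z4.7
G0 X0.0 Y0.0
G1 X18.0 Y0.0
G1 X18.0 Y5.6
G1 X0.0 Y5.6
G1 X0.0 Y0.0
M2 ; end

The solid is a wedge (ramp): 18 × 22.4 mm base, rising to 6.2 mm along the y=0 edge and sloping linearly to z=0 at y=22.4. Slicing at Δz = 1.6 mm — 4 equal slices spanning the solid's height, so layer i sits at z = i·h/4 — gives 3 non-empty perimeters. Each is a 4-segment closed polygon; G0 lifts to the layer z and rapids to the start vertex, then G1 traces the edges. The cross-section shrinks linearly with z (the slice at the apex is degenerate and omitted).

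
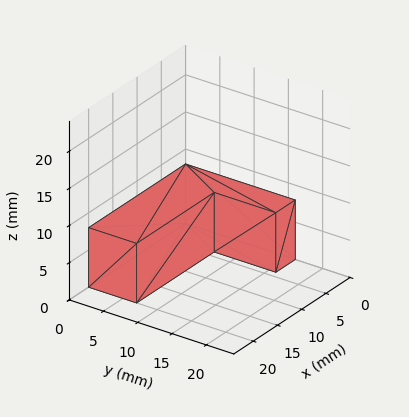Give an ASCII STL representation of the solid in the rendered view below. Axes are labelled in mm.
Reading the render: the shape is an L-shaped prism: outer 20 × 16 mm, arm thicknesses ≈ 7 mm (horizontal) and 4 mm (vertical), extruded 8 mm in z (dimensions read to the nearest mm from the axis ticks). For the STL, each face is triangulated and given an outward normal.

solid part
  facet normal 0.0000 0.0000 -1.0000
    outer loop
      vertex 20.0 7.0 0.0
      vertex 20.0 0.0 0.0
      vertex 0.0 0.0 0.0
    endloop
  endfacet
  facet normal 0.0000 0.0000 -1.0000
    outer loop
      vertex 4.0 7.0 0.0
      vertex 20.0 7.0 0.0
      vertex 0.0 0.0 0.0
    endloop
  endfacet
  facet normal 0.0000 0.0000 -1.0000
    outer loop
      vertex 4.0 16.0 0.0
      vertex 4.0 7.0 0.0
      vertex 0.0 0.0 0.0
    endloop
  endfacet
  facet normal 0.0000 0.0000 -1.0000
    outer loop
      vertex 0.0 16.0 0.0
      vertex 4.0 16.0 0.0
      vertex 0.0 0.0 0.0
    endloop
  endfacet
  facet normal 0.0000 0.0000 1.0000
    outer loop
      vertex 0.0 0.0 8.0
      vertex 20.0 0.0 8.0
      vertex 20.0 7.0 8.0
    endloop
  endfacet
  facet normal 0.0000 0.0000 1.0000
    outer loop
      vertex 0.0 0.0 8.0
      vertex 20.0 7.0 8.0
      vertex 4.0 7.0 8.0
    endloop
  endfacet
  facet normal 0.0000 0.0000 1.0000
    outer loop
      vertex 0.0 0.0 8.0
      vertex 4.0 7.0 8.0
      vertex 4.0 16.0 8.0
    endloop
  endfacet
  facet normal 0.0000 0.0000 1.0000
    outer loop
      vertex 0.0 0.0 8.0
      vertex 4.0 16.0 8.0
      vertex 0.0 16.0 8.0
    endloop
  endfacet
  facet normal 0.0000 -1.0000 0.0000
    outer loop
      vertex 0.0 0.0 0.0
      vertex 20.0 0.0 0.0
      vertex 20.0 0.0 8.0
    endloop
  endfacet
  facet normal 0.0000 -1.0000 0.0000
    outer loop
      vertex 0.0 0.0 0.0
      vertex 20.0 0.0 8.0
      vertex 0.0 0.0 8.0
    endloop
  endfacet
  facet normal 1.0000 0.0000 0.0000
    outer loop
      vertex 20.0 0.0 0.0
      vertex 20.0 7.0 0.0
      vertex 20.0 7.0 8.0
    endloop
  endfacet
  facet normal 1.0000 0.0000 0.0000
    outer loop
      vertex 20.0 0.0 0.0
      vertex 20.0 7.0 8.0
      vertex 20.0 0.0 8.0
    endloop
  endfacet
  facet normal 0.0000 1.0000 0.0000
    outer loop
      vertex 20.0 7.0 0.0
      vertex 4.0 7.0 0.0
      vertex 4.0 7.0 8.0
    endloop
  endfacet
  facet normal 0.0000 1.0000 0.0000
    outer loop
      vertex 20.0 7.0 0.0
      vertex 4.0 7.0 8.0
      vertex 20.0 7.0 8.0
    endloop
  endfacet
  facet normal 1.0000 0.0000 0.0000
    outer loop
      vertex 4.0 7.0 0.0
      vertex 4.0 16.0 0.0
      vertex 4.0 16.0 8.0
    endloop
  endfacet
  facet normal 1.0000 0.0000 0.0000
    outer loop
      vertex 4.0 7.0 0.0
      vertex 4.0 16.0 8.0
      vertex 4.0 7.0 8.0
    endloop
  endfacet
  facet normal 0.0000 1.0000 0.0000
    outer loop
      vertex 4.0 16.0 0.0
      vertex 0.0 16.0 0.0
      vertex 0.0 16.0 8.0
    endloop
  endfacet
  facet normal 0.0000 1.0000 0.0000
    outer loop
      vertex 4.0 16.0 0.0
      vertex 0.0 16.0 8.0
      vertex 4.0 16.0 8.0
    endloop
  endfacet
  facet normal -1.0000 0.0000 0.0000
    outer loop
      vertex 0.0 16.0 0.0
      vertex 0.0 0.0 0.0
      vertex 0.0 0.0 8.0
    endloop
  endfacet
  facet normal -1.0000 0.0000 0.0000
    outer loop
      vertex 0.0 16.0 0.0
      vertex 0.0 0.0 8.0
      vertex 0.0 16.0 8.0
    endloop
  endfacet
endsolid part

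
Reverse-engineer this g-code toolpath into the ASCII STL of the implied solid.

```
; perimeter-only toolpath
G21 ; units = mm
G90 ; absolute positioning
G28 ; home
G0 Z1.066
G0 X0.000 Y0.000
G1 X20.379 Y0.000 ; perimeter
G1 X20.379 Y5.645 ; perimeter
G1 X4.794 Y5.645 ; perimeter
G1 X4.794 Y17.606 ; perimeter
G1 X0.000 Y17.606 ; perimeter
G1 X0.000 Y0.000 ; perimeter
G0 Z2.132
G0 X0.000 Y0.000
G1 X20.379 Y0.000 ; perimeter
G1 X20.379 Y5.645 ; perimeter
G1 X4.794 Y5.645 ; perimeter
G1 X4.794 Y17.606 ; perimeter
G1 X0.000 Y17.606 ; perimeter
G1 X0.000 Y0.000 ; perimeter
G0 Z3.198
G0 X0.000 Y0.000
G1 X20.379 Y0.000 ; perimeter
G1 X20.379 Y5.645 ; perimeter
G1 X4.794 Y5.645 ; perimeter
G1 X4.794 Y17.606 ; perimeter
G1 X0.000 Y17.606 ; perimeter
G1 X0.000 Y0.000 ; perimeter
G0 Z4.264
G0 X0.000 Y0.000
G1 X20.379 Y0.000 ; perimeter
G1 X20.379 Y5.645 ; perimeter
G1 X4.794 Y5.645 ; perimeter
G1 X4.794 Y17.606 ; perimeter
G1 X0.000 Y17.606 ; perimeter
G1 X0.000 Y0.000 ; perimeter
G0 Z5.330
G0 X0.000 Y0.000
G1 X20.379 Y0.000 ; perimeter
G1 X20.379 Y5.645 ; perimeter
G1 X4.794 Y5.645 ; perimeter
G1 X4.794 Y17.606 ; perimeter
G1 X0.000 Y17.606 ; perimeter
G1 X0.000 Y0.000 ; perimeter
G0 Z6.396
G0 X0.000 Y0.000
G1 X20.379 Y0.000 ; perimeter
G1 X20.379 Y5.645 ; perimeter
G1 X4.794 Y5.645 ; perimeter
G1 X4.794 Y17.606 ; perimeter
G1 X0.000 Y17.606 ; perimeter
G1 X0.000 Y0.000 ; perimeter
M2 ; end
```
solid part
  facet normal 0.0000 0.0000 -1.0000
    outer loop
      vertex 20.379 5.645 0.000
      vertex 20.379 0.000 0.000
      vertex 0.000 0.000 0.000
    endloop
  endfacet
  facet normal 0.0000 0.0000 -1.0000
    outer loop
      vertex 4.794 5.645 0.000
      vertex 20.379 5.645 0.000
      vertex 0.000 0.000 0.000
    endloop
  endfacet
  facet normal 0.0000 0.0000 -1.0000
    outer loop
      vertex 4.794 17.606 0.000
      vertex 4.794 5.645 0.000
      vertex 0.000 0.000 0.000
    endloop
  endfacet
  facet normal 0.0000 0.0000 -1.0000
    outer loop
      vertex 0.000 17.606 0.000
      vertex 4.794 17.606 0.000
      vertex 0.000 0.000 0.000
    endloop
  endfacet
  facet normal 0.0000 0.0000 1.0000
    outer loop
      vertex 0.000 0.000 6.396
      vertex 20.379 0.000 6.396
      vertex 20.379 5.645 6.396
    endloop
  endfacet
  facet normal 0.0000 0.0000 1.0000
    outer loop
      vertex 0.000 0.000 6.396
      vertex 20.379 5.645 6.396
      vertex 4.794 5.645 6.396
    endloop
  endfacet
  facet normal 0.0000 0.0000 1.0000
    outer loop
      vertex 0.000 0.000 6.396
      vertex 4.794 5.645 6.396
      vertex 4.794 17.606 6.396
    endloop
  endfacet
  facet normal 0.0000 0.0000 1.0000
    outer loop
      vertex 0.000 0.000 6.396
      vertex 4.794 17.606 6.396
      vertex 0.000 17.606 6.396
    endloop
  endfacet
  facet normal 0.0000 -1.0000 0.0000
    outer loop
      vertex 0.000 0.000 0.000
      vertex 20.379 0.000 0.000
      vertex 20.379 0.000 6.396
    endloop
  endfacet
  facet normal 0.0000 -1.0000 0.0000
    outer loop
      vertex 0.000 0.000 0.000
      vertex 20.379 0.000 6.396
      vertex 0.000 0.000 6.396
    endloop
  endfacet
  facet normal 1.0000 0.0000 0.0000
    outer loop
      vertex 20.379 0.000 0.000
      vertex 20.379 5.645 0.000
      vertex 20.379 5.645 6.396
    endloop
  endfacet
  facet normal 1.0000 0.0000 0.0000
    outer loop
      vertex 20.379 0.000 0.000
      vertex 20.379 5.645 6.396
      vertex 20.379 0.000 6.396
    endloop
  endfacet
  facet normal 0.0000 1.0000 0.0000
    outer loop
      vertex 20.379 5.645 0.000
      vertex 4.794 5.645 0.000
      vertex 4.794 5.645 6.396
    endloop
  endfacet
  facet normal 0.0000 1.0000 0.0000
    outer loop
      vertex 20.379 5.645 0.000
      vertex 4.794 5.645 6.396
      vertex 20.379 5.645 6.396
    endloop
  endfacet
  facet normal 1.0000 0.0000 0.0000
    outer loop
      vertex 4.794 5.645 0.000
      vertex 4.794 17.606 0.000
      vertex 4.794 17.606 6.396
    endloop
  endfacet
  facet normal 1.0000 0.0000 0.0000
    outer loop
      vertex 4.794 5.645 0.000
      vertex 4.794 17.606 6.396
      vertex 4.794 5.645 6.396
    endloop
  endfacet
  facet normal 0.0000 1.0000 0.0000
    outer loop
      vertex 4.794 17.606 0.000
      vertex 0.000 17.606 0.000
      vertex 0.000 17.606 6.396
    endloop
  endfacet
  facet normal 0.0000 1.0000 0.0000
    outer loop
      vertex 4.794 17.606 0.000
      vertex 0.000 17.606 6.396
      vertex 4.794 17.606 6.396
    endloop
  endfacet
  facet normal -1.0000 0.0000 0.0000
    outer loop
      vertex 0.000 17.606 0.000
      vertex 0.000 0.000 0.000
      vertex 0.000 0.000 6.396
    endloop
  endfacet
  facet normal -1.0000 0.0000 0.0000
    outer loop
      vertex 0.000 17.606 0.000
      vertex 0.000 0.000 6.396
      vertex 0.000 17.606 6.396
    endloop
  endfacet
endsolid part

The G0 Z moves step by Δz≈1.066 mm. Every layer's G1 loop is the same polygon, so the solid is a straight extrusion of it from z=0 to z≈6.4. Closing with flat bottom and top caps and triangulating gives 20 facets — an L-shaped prism: outer 20.4 × 17.6 mm, arm thicknesses ≈ 5.64 mm (horizontal) and 4.79 mm (vertical), extruded 6.4 mm in z.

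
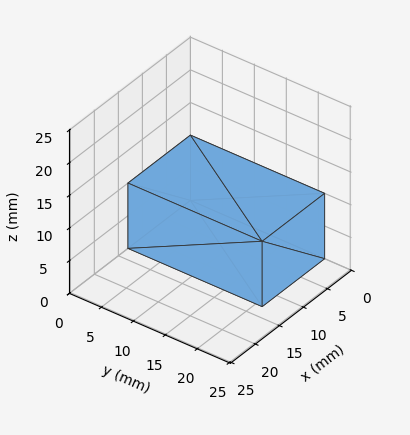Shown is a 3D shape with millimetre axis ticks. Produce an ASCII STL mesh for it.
Reading the render: the shape is a rectangular box, roughly 13 × 21 mm footprint and 10 mm tall (dimensions read to the nearest mm from the axis ticks). For the STL, each face is triangulated and given an outward normal.

solid part
  facet normal 0.0000 0.0000 -1.0000
    outer loop
      vertex 13.000 21.000 0.000
      vertex 13.000 0.000 0.000
      vertex 0.000 0.000 0.000
    endloop
  endfacet
  facet normal 0.0000 0.0000 -1.0000
    outer loop
      vertex 0.000 21.000 0.000
      vertex 13.000 21.000 0.000
      vertex 0.000 0.000 0.000
    endloop
  endfacet
  facet normal 0.0000 0.0000 1.0000
    outer loop
      vertex 0.000 0.000 10.000
      vertex 13.000 0.000 10.000
      vertex 13.000 21.000 10.000
    endloop
  endfacet
  facet normal 0.0000 0.0000 1.0000
    outer loop
      vertex 0.000 0.000 10.000
      vertex 13.000 21.000 10.000
      vertex 0.000 21.000 10.000
    endloop
  endfacet
  facet normal 0.0000 -1.0000 0.0000
    outer loop
      vertex 0.000 0.000 0.000
      vertex 13.000 0.000 0.000
      vertex 13.000 0.000 10.000
    endloop
  endfacet
  facet normal 0.0000 -1.0000 0.0000
    outer loop
      vertex 0.000 0.000 0.000
      vertex 13.000 0.000 10.000
      vertex 0.000 0.000 10.000
    endloop
  endfacet
  facet normal 0.0000 1.0000 0.0000
    outer loop
      vertex 13.000 21.000 10.000
      vertex 13.000 21.000 0.000
      vertex 0.000 21.000 0.000
    endloop
  endfacet
  facet normal 0.0000 1.0000 0.0000
    outer loop
      vertex 0.000 21.000 10.000
      vertex 13.000 21.000 10.000
      vertex 0.000 21.000 0.000
    endloop
  endfacet
  facet normal -1.0000 0.0000 0.0000
    outer loop
      vertex 0.000 21.000 10.000
      vertex 0.000 21.000 0.000
      vertex 0.000 0.000 0.000
    endloop
  endfacet
  facet normal -1.0000 0.0000 0.0000
    outer loop
      vertex 0.000 0.000 10.000
      vertex 0.000 21.000 10.000
      vertex 0.000 0.000 0.000
    endloop
  endfacet
  facet normal 1.0000 0.0000 0.0000
    outer loop
      vertex 13.000 0.000 0.000
      vertex 13.000 21.000 0.000
      vertex 13.000 21.000 10.000
    endloop
  endfacet
  facet normal 1.0000 0.0000 0.0000
    outer loop
      vertex 13.000 0.000 0.000
      vertex 13.000 21.000 10.000
      vertex 13.000 0.000 10.000
    endloop
  endfacet
endsolid part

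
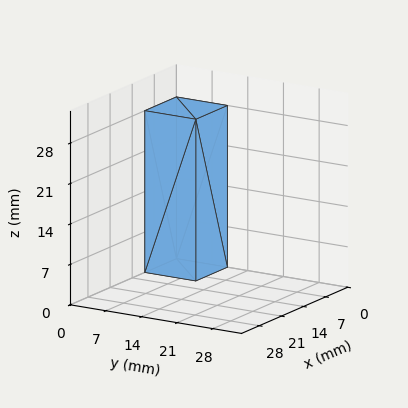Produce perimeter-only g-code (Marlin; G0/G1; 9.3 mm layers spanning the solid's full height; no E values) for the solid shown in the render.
Reading the render: the shape is a rectangular box, roughly 10 × 10 mm footprint and 28 mm tall (dimensions read to the nearest mm from the axis ticks). For the g-code, the solid's height is divided into equal slices at the stated Δz and each level perimeter traced with G1 moves after a G0 lift.

; perimeter-only toolpath
G21 ; units = mm
G90 ; absolute positioning
G28 ; home
; layer 1
G0 Z9.3
G0 X0.0 Y0.0
G1 X10.0 Y0.0
G1 X10.0 Y10.0
G1 X0.0 Y10.0
G1 X0.0 Y0.0
; layer 2
G0 Z18.7
G0 X0.0 Y0.0
G1 X10.0 Y0.0
G1 X10.0 Y10.0
G1 X0.0 Y10.0
G1 X0.0 Y0.0
; layer 3
G0 Z28.0
G0 X0.0 Y0.0
G1 X10.0 Y0.0
G1 X10.0 Y10.0
G1 X0.0 Y10.0
G1 X0.0 Y0.0
M2 ; end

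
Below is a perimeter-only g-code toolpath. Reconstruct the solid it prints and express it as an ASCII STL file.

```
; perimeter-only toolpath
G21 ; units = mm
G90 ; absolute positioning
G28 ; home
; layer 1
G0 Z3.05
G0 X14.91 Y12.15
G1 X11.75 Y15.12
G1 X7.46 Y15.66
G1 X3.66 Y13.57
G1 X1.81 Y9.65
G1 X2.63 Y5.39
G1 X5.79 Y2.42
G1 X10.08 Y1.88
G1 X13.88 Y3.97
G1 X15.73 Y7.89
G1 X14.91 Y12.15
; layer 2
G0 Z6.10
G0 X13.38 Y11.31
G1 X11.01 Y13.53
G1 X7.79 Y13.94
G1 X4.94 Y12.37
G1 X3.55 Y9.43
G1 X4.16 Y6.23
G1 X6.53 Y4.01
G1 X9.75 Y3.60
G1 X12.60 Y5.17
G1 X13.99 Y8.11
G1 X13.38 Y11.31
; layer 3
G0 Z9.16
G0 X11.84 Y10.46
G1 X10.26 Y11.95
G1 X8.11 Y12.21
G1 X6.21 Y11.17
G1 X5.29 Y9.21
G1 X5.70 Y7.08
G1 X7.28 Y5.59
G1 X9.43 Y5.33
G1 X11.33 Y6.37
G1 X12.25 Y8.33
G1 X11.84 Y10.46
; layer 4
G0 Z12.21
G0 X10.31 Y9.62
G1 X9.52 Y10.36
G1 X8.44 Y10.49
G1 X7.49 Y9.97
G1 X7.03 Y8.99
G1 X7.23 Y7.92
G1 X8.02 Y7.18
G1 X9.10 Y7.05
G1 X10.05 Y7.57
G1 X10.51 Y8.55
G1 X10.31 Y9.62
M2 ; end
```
solid part
  facet normal 0.0000 0.0000 -1.0000
    outer loop
      vertex 7.13 17.38 0.00
      vertex 12.50 16.71 0.00
      vertex 16.45 13.00 0.00
    endloop
  endfacet
  facet normal 0.0000 0.0000 -1.0000
    outer loop
      vertex 2.38 14.77 0.00
      vertex 7.13 17.38 0.00
      vertex 16.45 13.00 0.00
    endloop
  endfacet
  facet normal 0.0000 0.0000 -1.0000
    outer loop
      vertex 0.07 9.87 0.00
      vertex 2.38 14.77 0.00
      vertex 16.45 13.00 0.00
    endloop
  endfacet
  facet normal 0.0000 0.0000 -1.0000
    outer loop
      vertex 1.09 4.54 0.00
      vertex 0.07 9.87 0.00
      vertex 16.45 13.00 0.00
    endloop
  endfacet
  facet normal 0.0000 0.0000 -1.0000
    outer loop
      vertex 5.04 0.83 0.00
      vertex 1.09 4.54 0.00
      vertex 16.45 13.00 0.00
    endloop
  endfacet
  facet normal 0.0000 0.0000 -1.0000
    outer loop
      vertex 10.41 0.16 0.00
      vertex 5.04 0.83 0.00
      vertex 16.45 13.00 0.00
    endloop
  endfacet
  facet normal 0.0000 0.0000 -1.0000
    outer loop
      vertex 15.16 2.77 0.00
      vertex 10.41 0.16 0.00
      vertex 16.45 13.00 0.00
    endloop
  endfacet
  facet normal 0.0000 0.0000 -1.0000
    outer loop
      vertex 17.47 7.67 0.00
      vertex 15.16 2.77 0.00
      vertex 16.45 13.00 0.00
    endloop
  endfacet
  facet normal 0.6007 0.6396 0.4796
    outer loop
      vertex 16.45 13.00 0.00
      vertex 12.50 16.71 0.00
      vertex 8.77 8.77 15.26
    endloop
  endfacet
  facet normal 0.1086 0.8707 0.4796
    outer loop
      vertex 12.50 16.71 0.00
      vertex 7.13 17.38 0.00
      vertex 8.77 8.77 15.26
    endloop
  endfacet
  facet normal -0.4226 0.7691 0.4794
    outer loop
      vertex 7.13 17.38 0.00
      vertex 2.38 14.77 0.00
      vertex 8.77 8.77 15.26
    endloop
  endfacet
  facet normal -0.7938 0.3742 0.4795
    outer loop
      vertex 2.38 14.77 0.00
      vertex 0.07 9.87 0.00
      vertex 8.77 8.77 15.26
    endloop
  endfacet
  facet normal -0.8619 -0.1649 0.4795
    outer loop
      vertex 0.07 9.87 0.00
      vertex 1.09 4.54 0.00
      vertex 8.77 8.77 15.26
    endloop
  endfacet
  facet normal -0.6007 -0.6396 0.4796
    outer loop
      vertex 1.09 4.54 0.00
      vertex 5.04 0.83 0.00
      vertex 8.77 8.77 15.26
    endloop
  endfacet
  facet normal -0.1086 -0.8707 0.4796
    outer loop
      vertex 5.04 0.83 0.00
      vertex 10.41 0.16 0.00
      vertex 8.77 8.77 15.26
    endloop
  endfacet
  facet normal 0.4226 -0.7691 0.4794
    outer loop
      vertex 10.41 0.16 0.00
      vertex 15.16 2.77 0.00
      vertex 8.77 8.77 15.26
    endloop
  endfacet
  facet normal 0.7938 -0.3742 0.4795
    outer loop
      vertex 15.16 2.77 0.00
      vertex 17.47 7.67 0.00
      vertex 8.77 8.77 15.26
    endloop
  endfacet
  facet normal 0.8619 0.1649 0.4795
    outer loop
      vertex 17.47 7.67 0.00
      vertex 16.45 13.00 0.00
      vertex 8.77 8.77 15.26
    endloop
  endfacet
endsolid part

The G0 Z moves step by Δz≈3.05 mm. The G1 loops shrink linearly with z, so the solid tapers from its base footprint up to z≈15.3. Closing with a flat bottom cap and the tapered top and triangulating gives 18 facets — a regular 10-sided pyramid, base circumscribed radius ≈ 8.77 mm, apex at z ≈ 15.3 mm.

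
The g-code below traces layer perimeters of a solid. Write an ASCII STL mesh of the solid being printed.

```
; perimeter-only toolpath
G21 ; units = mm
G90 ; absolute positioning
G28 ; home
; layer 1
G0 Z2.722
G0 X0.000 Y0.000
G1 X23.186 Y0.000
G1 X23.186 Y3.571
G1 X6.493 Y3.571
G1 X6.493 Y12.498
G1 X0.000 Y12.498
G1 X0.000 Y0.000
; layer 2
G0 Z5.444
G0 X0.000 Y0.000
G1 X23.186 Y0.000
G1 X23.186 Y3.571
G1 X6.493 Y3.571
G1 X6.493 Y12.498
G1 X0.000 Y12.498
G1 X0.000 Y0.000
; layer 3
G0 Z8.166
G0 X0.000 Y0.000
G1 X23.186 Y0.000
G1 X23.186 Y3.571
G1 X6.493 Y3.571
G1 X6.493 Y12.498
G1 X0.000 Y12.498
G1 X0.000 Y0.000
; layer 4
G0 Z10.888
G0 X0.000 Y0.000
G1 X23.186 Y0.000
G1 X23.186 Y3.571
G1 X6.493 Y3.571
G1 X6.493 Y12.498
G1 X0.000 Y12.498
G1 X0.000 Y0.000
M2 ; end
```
solid part
  facet normal 0.0000 0.0000 -1.0000
    outer loop
      vertex 23.186 3.571 0.000
      vertex 23.186 0.000 0.000
      vertex 0.000 0.000 0.000
    endloop
  endfacet
  facet normal 0.0000 0.0000 -1.0000
    outer loop
      vertex 6.493 3.571 0.000
      vertex 23.186 3.571 0.000
      vertex 0.000 0.000 0.000
    endloop
  endfacet
  facet normal 0.0000 0.0000 -1.0000
    outer loop
      vertex 6.493 12.498 0.000
      vertex 6.493 3.571 0.000
      vertex 0.000 0.000 0.000
    endloop
  endfacet
  facet normal 0.0000 0.0000 -1.0000
    outer loop
      vertex 0.000 12.498 0.000
      vertex 6.493 12.498 0.000
      vertex 0.000 0.000 0.000
    endloop
  endfacet
  facet normal 0.0000 0.0000 1.0000
    outer loop
      vertex 0.000 0.000 10.888
      vertex 23.186 0.000 10.888
      vertex 23.186 3.571 10.888
    endloop
  endfacet
  facet normal 0.0000 0.0000 1.0000
    outer loop
      vertex 0.000 0.000 10.888
      vertex 23.186 3.571 10.888
      vertex 6.493 3.571 10.888
    endloop
  endfacet
  facet normal 0.0000 0.0000 1.0000
    outer loop
      vertex 0.000 0.000 10.888
      vertex 6.493 3.571 10.888
      vertex 6.493 12.498 10.888
    endloop
  endfacet
  facet normal 0.0000 0.0000 1.0000
    outer loop
      vertex 0.000 0.000 10.888
      vertex 6.493 12.498 10.888
      vertex 0.000 12.498 10.888
    endloop
  endfacet
  facet normal 0.0000 -1.0000 0.0000
    outer loop
      vertex 0.000 0.000 0.000
      vertex 23.186 0.000 0.000
      vertex 23.186 0.000 10.888
    endloop
  endfacet
  facet normal 0.0000 -1.0000 0.0000
    outer loop
      vertex 0.000 0.000 0.000
      vertex 23.186 0.000 10.888
      vertex 0.000 0.000 10.888
    endloop
  endfacet
  facet normal 1.0000 0.0000 0.0000
    outer loop
      vertex 23.186 0.000 0.000
      vertex 23.186 3.571 0.000
      vertex 23.186 3.571 10.888
    endloop
  endfacet
  facet normal 1.0000 0.0000 0.0000
    outer loop
      vertex 23.186 0.000 0.000
      vertex 23.186 3.571 10.888
      vertex 23.186 0.000 10.888
    endloop
  endfacet
  facet normal 0.0000 1.0000 0.0000
    outer loop
      vertex 23.186 3.571 0.000
      vertex 6.493 3.571 0.000
      vertex 6.493 3.571 10.888
    endloop
  endfacet
  facet normal 0.0000 1.0000 0.0000
    outer loop
      vertex 23.186 3.571 0.000
      vertex 6.493 3.571 10.888
      vertex 23.186 3.571 10.888
    endloop
  endfacet
  facet normal 1.0000 0.0000 0.0000
    outer loop
      vertex 6.493 3.571 0.000
      vertex 6.493 12.498 0.000
      vertex 6.493 12.498 10.888
    endloop
  endfacet
  facet normal 1.0000 0.0000 0.0000
    outer loop
      vertex 6.493 3.571 0.000
      vertex 6.493 12.498 10.888
      vertex 6.493 3.571 10.888
    endloop
  endfacet
  facet normal 0.0000 1.0000 0.0000
    outer loop
      vertex 6.493 12.498 0.000
      vertex 0.000 12.498 0.000
      vertex 0.000 12.498 10.888
    endloop
  endfacet
  facet normal 0.0000 1.0000 0.0000
    outer loop
      vertex 6.493 12.498 0.000
      vertex 0.000 12.498 10.888
      vertex 6.493 12.498 10.888
    endloop
  endfacet
  facet normal -1.0000 0.0000 0.0000
    outer loop
      vertex 0.000 12.498 0.000
      vertex 0.000 0.000 0.000
      vertex 0.000 0.000 10.888
    endloop
  endfacet
  facet normal -1.0000 0.0000 0.0000
    outer loop
      vertex 0.000 12.498 0.000
      vertex 0.000 0.000 10.888
      vertex 0.000 12.498 10.888
    endloop
  endfacet
endsolid part

The G0 Z moves step by Δz≈2.722 mm. Every layer's G1 loop is the same polygon, so the solid is a straight extrusion of it from z=0 to z≈10.9. Closing with flat bottom and top caps and triangulating gives 20 facets — an L-shaped prism: outer 23.2 × 12.5 mm, arm thicknesses ≈ 3.57 mm (horizontal) and 6.49 mm (vertical), extruded 10.9 mm in z.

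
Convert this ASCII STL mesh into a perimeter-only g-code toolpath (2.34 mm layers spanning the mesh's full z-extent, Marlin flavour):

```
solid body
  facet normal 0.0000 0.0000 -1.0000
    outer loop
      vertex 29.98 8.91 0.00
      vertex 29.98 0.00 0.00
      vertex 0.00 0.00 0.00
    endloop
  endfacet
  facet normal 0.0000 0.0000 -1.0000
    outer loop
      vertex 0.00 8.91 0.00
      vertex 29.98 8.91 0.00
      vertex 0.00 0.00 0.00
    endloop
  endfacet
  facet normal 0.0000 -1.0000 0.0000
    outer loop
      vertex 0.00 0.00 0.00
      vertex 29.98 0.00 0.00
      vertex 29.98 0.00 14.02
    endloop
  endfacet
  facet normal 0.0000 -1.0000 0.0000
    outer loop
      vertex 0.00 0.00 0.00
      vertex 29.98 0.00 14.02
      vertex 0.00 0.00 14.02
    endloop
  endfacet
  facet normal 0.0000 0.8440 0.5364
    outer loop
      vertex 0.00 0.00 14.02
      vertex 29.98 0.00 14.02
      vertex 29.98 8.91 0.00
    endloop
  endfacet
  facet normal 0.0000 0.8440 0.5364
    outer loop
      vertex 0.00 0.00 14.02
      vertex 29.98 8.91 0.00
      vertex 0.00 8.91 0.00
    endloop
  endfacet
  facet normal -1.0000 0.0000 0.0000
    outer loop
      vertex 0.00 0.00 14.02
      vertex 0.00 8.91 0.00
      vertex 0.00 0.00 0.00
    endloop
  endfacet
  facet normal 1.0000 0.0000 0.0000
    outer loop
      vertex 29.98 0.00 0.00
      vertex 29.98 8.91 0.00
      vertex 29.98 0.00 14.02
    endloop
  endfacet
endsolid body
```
; perimeter-only toolpath
G21 ; units = mm
G90 ; absolute positioning
G28 ; home
; layer 1
G0 Z2.34
G0 X0.00 Y0.00
G1 X29.98 Y0.00
G1 X29.98 Y7.43
G1 X0.00 Y7.43
G1 X0.00 Y0.00
; layer 2
G0 Z4.67
G0 X0.00 Y0.00
G1 X29.98 Y0.00
G1 X29.98 Y5.94
G1 X0.00 Y5.94
G1 X0.00 Y0.00
; layer 3
G0 Z7.01
G0 X0.00 Y0.00
G1 X29.98 Y0.00
G1 X29.98 Y4.46
G1 X0.00 Y4.46
G1 X0.00 Y0.00
; layer 4
G0 Z9.35
G0 X0.00 Y0.00
G1 X29.98 Y0.00
G1 X29.98 Y2.97
G1 X0.00 Y2.97
G1 X0.00 Y0.00
; layer 5
G0 Z11.68
G0 X0.00 Y0.00
G1 X29.98 Y0.00
G1 X29.98 Y1.49
G1 X0.00 Y1.49
G1 X0.00 Y0.00
M2 ; end

The solid is a wedge (ramp): 30 × 8.91 mm base, rising to 14 mm along the y=0 edge and sloping linearly to z=0 at y=8.91. Slicing at Δz = 2.34 mm — 6 equal slices spanning the solid's height, so layer i sits at z = i·h/6 — gives 5 non-empty perimeters. Each is a 4-segment closed polygon; G0 lifts to the layer z and rapids to the start vertex, then G1 traces the edges. The cross-section shrinks linearly with z (the slice at the apex is degenerate and omitted).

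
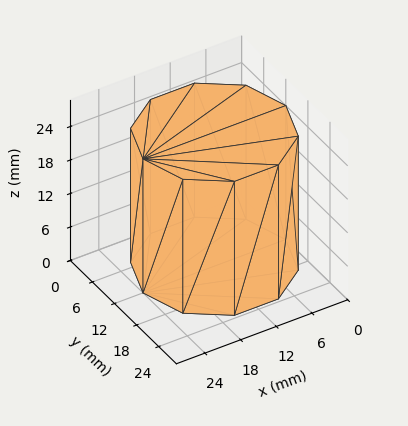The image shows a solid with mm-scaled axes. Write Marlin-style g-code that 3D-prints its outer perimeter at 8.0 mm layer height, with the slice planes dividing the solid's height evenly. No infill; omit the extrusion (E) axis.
Reading the render: the shape is a regular 10-sided prism (a cylinder approximated with 10 flat sides), circumscribed radius ≈ 12 mm, height ≈ 24 mm (dimensions read to the nearest mm from the axis ticks). For the g-code, the solid's height is divided into equal slices at the stated Δz and each level perimeter traced with G1 moves after a G0 lift.

; perimeter-only toolpath
G21 ; units = mm
G90 ; absolute positioning
G28 ; home
; layer 1
G0 Z8.0
G0 X24.0 Y12.0
G1 X21.7 Y19.1
G1 X15.7 Y23.4
G1 X8.3 Y23.4
G1 X2.3 Y19.1
G1 X0.0 Y12.0
G1 X2.3 Y4.9
G1 X8.3 Y0.6
G1 X15.7 Y0.6
G1 X21.7 Y4.9
G1 X24.0 Y12.0
; layer 2
G0 Z16.0
G0 X24.0 Y12.0
G1 X21.7 Y19.1
G1 X15.7 Y23.4
G1 X8.3 Y23.4
G1 X2.3 Y19.1
G1 X0.0 Y12.0
G1 X2.3 Y4.9
G1 X8.3 Y0.6
G1 X15.7 Y0.6
G1 X21.7 Y4.9
G1 X24.0 Y12.0
; layer 3
G0 Z24.0
G0 X24.0 Y12.0
G1 X21.7 Y19.1
G1 X15.7 Y23.4
G1 X8.3 Y23.4
G1 X2.3 Y19.1
G1 X0.0 Y12.0
G1 X2.3 Y4.9
G1 X8.3 Y0.6
G1 X15.7 Y0.6
G1 X21.7 Y4.9
G1 X24.0 Y12.0
M2 ; end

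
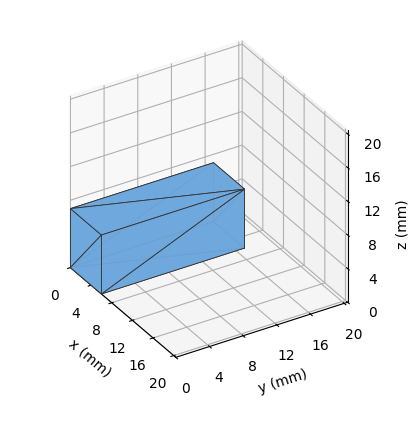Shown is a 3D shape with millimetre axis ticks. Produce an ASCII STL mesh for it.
Reading the render: the shape is a rectangular box, roughly 6 × 17 mm footprint and 7 mm tall (dimensions read to the nearest mm from the axis ticks). For the STL, each face is triangulated and given an outward normal.

solid part
  facet normal 0.0000 0.0000 -1.0000
    outer loop
      vertex 6.0 17.0 0.0
      vertex 6.0 0.0 0.0
      vertex 0.0 0.0 0.0
    endloop
  endfacet
  facet normal 0.0000 0.0000 -1.0000
    outer loop
      vertex 0.0 17.0 0.0
      vertex 6.0 17.0 0.0
      vertex 0.0 0.0 0.0
    endloop
  endfacet
  facet normal 0.0000 0.0000 1.0000
    outer loop
      vertex 0.0 0.0 7.0
      vertex 6.0 0.0 7.0
      vertex 6.0 17.0 7.0
    endloop
  endfacet
  facet normal 0.0000 0.0000 1.0000
    outer loop
      vertex 0.0 0.0 7.0
      vertex 6.0 17.0 7.0
      vertex 0.0 17.0 7.0
    endloop
  endfacet
  facet normal 0.0000 -1.0000 0.0000
    outer loop
      vertex 0.0 0.0 0.0
      vertex 6.0 0.0 0.0
      vertex 6.0 0.0 7.0
    endloop
  endfacet
  facet normal 0.0000 -1.0000 0.0000
    outer loop
      vertex 0.0 0.0 0.0
      vertex 6.0 0.0 7.0
      vertex 0.0 0.0 7.0
    endloop
  endfacet
  facet normal 0.0000 1.0000 0.0000
    outer loop
      vertex 6.0 17.0 7.0
      vertex 6.0 17.0 0.0
      vertex 0.0 17.0 0.0
    endloop
  endfacet
  facet normal 0.0000 1.0000 0.0000
    outer loop
      vertex 0.0 17.0 7.0
      vertex 6.0 17.0 7.0
      vertex 0.0 17.0 0.0
    endloop
  endfacet
  facet normal -1.0000 0.0000 0.0000
    outer loop
      vertex 0.0 17.0 7.0
      vertex 0.0 17.0 0.0
      vertex 0.0 0.0 0.0
    endloop
  endfacet
  facet normal -1.0000 0.0000 0.0000
    outer loop
      vertex 0.0 0.0 7.0
      vertex 0.0 17.0 7.0
      vertex 0.0 0.0 0.0
    endloop
  endfacet
  facet normal 1.0000 0.0000 0.0000
    outer loop
      vertex 6.0 0.0 0.0
      vertex 6.0 17.0 0.0
      vertex 6.0 17.0 7.0
    endloop
  endfacet
  facet normal 1.0000 0.0000 0.0000
    outer loop
      vertex 6.0 0.0 0.0
      vertex 6.0 17.0 7.0
      vertex 6.0 0.0 7.0
    endloop
  endfacet
endsolid part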